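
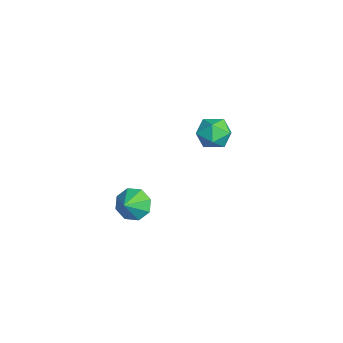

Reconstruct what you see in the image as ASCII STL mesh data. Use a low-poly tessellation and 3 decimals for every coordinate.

solid 
facet normal -0.675 0.498 -0.545
outer loop
vertex 3.641 -2.001 -0.017
vertex 2.949 -2.171 0.684
vertex 3.62 -1.449 0.513
endloop
endfacet
facet normal 0.997 0.067 -0.030
outer loop
vertex 3.641 -2.001 -0.017
vertex 3.62 -1.449 0.513
vertex 3.731 -2.749 1.316
endloop
endfacet
facet normal -0.675 0.498 -0.544
outer loop
vertex 3.62 -1.449 0.513
vertex 2.949 -2.171 0.684
vertex 3.206 -1.321 1.144
endloop
endfacet
facet normal 0.813 0.355 0.462
outer loop
vertex 3.62 -1.449 0.513
vertex 3.206 -1.321 1.144
vertex 3.731 -2.749 1.316
endloop
endfacet
facet normal -0.674 0.499 -0.545
outer loop
vertex 3.206 -1.321 1.144
vertex 2.949 -2.171 0.684
vertex 2.641 -1.69 1.505
endloop
endfacet
facet normal 0.398 0.253 0.882
outer loop
vertex 3.206 -1.321 1.144
vertex 2.641 -1.69 1.505
vertex 3.731 -2.749 1.316
endloop
endfacet
facet normal -0.674 0.498 -0.545
outer loop
vertex 2.641 -1.69 1.505
vertex 2.949 -2.171 0.684
vertex 2.257 -2.341 1.385
endloop
endfacet
facet normal -0.004 -0.179 0.984
outer loop
vertex 2.641 -1.69 1.505
vertex 2.257 -2.341 1.385
vertex 3.731 -2.749 1.316
endloop
endfacet
facet normal -0.674 0.498 -0.545
outer loop
vertex 2.257 -2.341 1.385
vertex 2.949 -2.171 0.684
vertex 2.278 -2.892 0.855
endloop
endfacet
facet normal -0.157 -0.688 0.709
outer loop
vertex 2.257 -2.341 1.385
vertex 2.278 -2.892 0.855
vertex 3.731 -2.749 1.316
endloop
endfacet
facet normal -0.675 0.499 -0.544
outer loop
vertex 2.278 -2.892 0.855
vertex 2.949 -2.171 0.684
vertex 2.692 -3.021 0.224
endloop
endfacet
facet normal 0.027 -0.976 0.217
outer loop
vertex 2.278 -2.892 0.855
vertex 2.692 -3.021 0.224
vertex 3.731 -2.749 1.316
endloop
endfacet
facet normal -0.674 0.499 -0.545
outer loop
vertex 2.692 -3.021 0.224
vertex 2.949 -2.171 0.684
vertex 3.257 -2.652 -0.137
endloop
endfacet
facet normal 0.442 -0.874 -0.202
outer loop
vertex 2.692 -3.021 0.224
vertex 3.257 -2.652 -0.137
vertex 3.731 -2.749 1.316
endloop
endfacet
facet normal -0.674 0.498 -0.545
outer loop
vertex 3.257 -2.652 -0.137
vertex 2.949 -2.171 0.684
vertex 3.641 -2.001 -0.017
endloop
endfacet
facet normal 0.844 -0.442 -0.305
outer loop
vertex 3.257 -2.652 -0.137
vertex 3.641 -2.001 -0.017
vertex 3.731 -2.749 1.316
endloop
endfacet
facet normal -0.257 0.001 0.966
outer loop
vertex -4.293 3.878 0.997
vertex -4.572 2.79 0.924
vertex -3.522 3.085 1.203
endloop
endfacet
facet normal 0.262 0.473 0.841
outer loop
vertex -4.293 3.878 0.997
vertex -3.522 3.085 1.203
vertex -3.246 3.996 0.604
endloop
endfacet
facet normal 0.026 0.936 0.351
outer loop
vertex -4.293 3.878 0.997
vertex -3.246 3.996 0.604
vertex -4.124 4.264 -0.046
endloop
endfacet
facet normal -0.639 0.749 0.174
outer loop
vertex -4.293 3.878 0.997
vertex -4.124 4.264 -0.046
vertex -4.943 3.519 0.152
endloop
endfacet
facet normal -0.815 0.172 0.554
outer loop
vertex -4.293 3.878 0.997
vertex -4.943 3.519 0.152
vertex -4.572 2.79 0.924
endloop
endfacet
facet normal 0.818 0.122 0.563
outer loop
vertex -3.246 3.996 0.604
vertex -3.522 3.085 1.203
vertex -2.877 2.981 0.288
endloop
endfacet
facet normal -0.023 -0.642 0.766
outer loop
vertex -3.522 3.085 1.203
vertex -4.572 2.79 0.924
vertex -3.696 2.236 0.486
endloop
endfacet
facet normal -0.925 -0.367 0.098
outer loop
vertex -4.572 2.79 0.924
vertex -4.943 3.519 0.152
vertex -4.574 2.504 -0.164
endloop
endfacet
facet normal -0.641 0.568 -0.516
outer loop
vertex -4.943 3.519 0.152
vertex -4.124 4.264 -0.046
vertex -4.298 3.415 -0.763
endloop
endfacet
facet normal 0.436 0.870 -0.230
outer loop
vertex -4.124 4.264 -0.046
vertex -3.246 3.996 0.604
vertex -3.248 3.71 -0.484
endloop
endfacet
facet normal 0.639 -0.749 -0.174
outer loop
vertex -3.527 2.622 -0.557
vertex -2.877 2.981 0.288
vertex -3.696 2.236 0.486
endloop
endfacet
facet normal -0.026 -0.936 -0.351
outer loop
vertex -3.527 2.622 -0.557
vertex -3.696 2.236 0.486
vertex -4.574 2.504 -0.164
endloop
endfacet
facet normal -0.262 -0.473 -0.841
outer loop
vertex -3.527 2.622 -0.557
vertex -4.574 2.504 -0.164
vertex -4.298 3.415 -0.763
endloop
endfacet
facet normal 0.257 -0.001 -0.966
outer loop
vertex -3.527 2.622 -0.557
vertex -4.298 3.415 -0.763
vertex -3.248 3.71 -0.484
endloop
endfacet
facet normal 0.815 -0.172 -0.554
outer loop
vertex -3.527 2.622 -0.557
vertex -3.248 3.71 -0.484
vertex -2.877 2.981 0.288
endloop
endfacet
facet normal 0.641 -0.568 0.516
outer loop
vertex -3.696 2.236 0.486
vertex -2.877 2.981 0.288
vertex -3.522 3.085 1.203
endloop
endfacet
facet normal -0.436 -0.870 0.230
outer loop
vertex -4.574 2.504 -0.164
vertex -3.696 2.236 0.486
vertex -4.572 2.79 0.924
endloop
endfacet
facet normal -0.818 -0.122 -0.563
outer loop
vertex -4.298 3.415 -0.763
vertex -4.574 2.504 -0.164
vertex -4.943 3.519 0.152
endloop
endfacet
facet normal 0.023 0.642 -0.766
outer loop
vertex -3.248 3.71 -0.484
vertex -4.298 3.415 -0.763
vertex -4.124 4.264 -0.046
endloop
endfacet
facet normal 0.925 0.367 -0.098
outer loop
vertex -2.877 2.981 0.288
vertex -3.248 3.71 -0.484
vertex -3.246 3.996 0.604
endloop
endfacet

endsolid


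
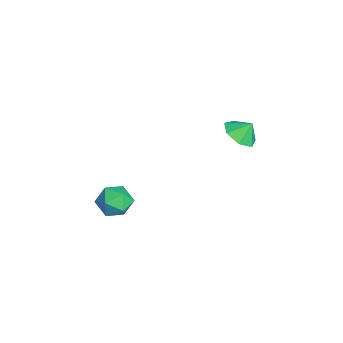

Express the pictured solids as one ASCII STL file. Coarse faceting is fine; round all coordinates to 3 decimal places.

solid 
facet normal -0.062 -0.603 -0.795
outer loop
vertex 0.036 1.923 1.039
vertex -0.451 2.645 0.529
vertex 0.542 2.473 0.582
endloop
endfacet
facet normal 0.646 0.039 0.762
outer loop
vertex 0.036 1.923 1.039
vertex 0.542 2.473 0.582
vertex -0.389 3.255 1.331
endloop
endfacet
facet normal -0.062 -0.604 -0.795
outer loop
vertex 0.542 2.473 0.582
vertex -0.451 2.645 0.529
vertex 0.3 3.153 0.084
endloop
endfacet
facet normal 0.754 0.541 0.372
outer loop
vertex 0.542 2.473 0.582
vertex 0.3 3.153 0.084
vertex -0.389 3.255 1.331
endloop
endfacet
facet normal -0.062 -0.604 -0.794
outer loop
vertex 0.3 3.153 0.084
vertex -0.451 2.645 0.529
vertex -0.508 3.45 -0.079
endloop
endfacet
facet normal 0.325 0.940 0.103
outer loop
vertex 0.3 3.153 0.084
vertex -0.508 3.45 -0.079
vertex -0.389 3.255 1.331
endloop
endfacet
facet normal -0.062 -0.604 -0.794
outer loop
vertex -0.508 3.45 -0.079
vertex -0.451 2.645 0.529
vertex -1.274 3.141 0.216
endloop
endfacet
facet normal -0.317 0.935 0.156
outer loop
vertex -0.508 3.45 -0.079
vertex -1.274 3.141 0.216
vertex -0.389 3.255 1.331
endloop
endfacet
facet normal -0.062 -0.604 -0.794
outer loop
vertex -1.274 3.141 0.216
vertex -0.451 2.645 0.529
vertex -1.42 2.459 0.746
endloop
endfacet
facet normal -0.689 0.531 0.493
outer loop
vertex -1.274 3.141 0.216
vertex -1.42 2.459 0.746
vertex -0.389 3.255 1.331
endloop
endfacet
facet normal -0.062 -0.604 -0.795
outer loop
vertex -1.42 2.459 0.746
vertex -0.451 2.645 0.529
vertex -0.837 1.917 1.112
endloop
endfacet
facet normal -0.511 0.030 0.859
outer loop
vertex -1.42 2.459 0.746
vertex -0.837 1.917 1.112
vertex -0.389 3.255 1.331
endloop
endfacet
facet normal -0.062 -0.604 -0.795
outer loop
vertex -0.837 1.917 1.112
vertex -0.451 2.645 0.529
vertex 0.036 1.923 1.039
endloop
endfacet
facet normal 0.083 -0.188 0.979
outer loop
vertex -0.837 1.917 1.112
vertex 0.036 1.923 1.039
vertex -0.389 3.255 1.331
endloop
endfacet
facet normal -0.798 -0.138 0.586
outer loop
vertex 1.588 -3.334 -1.275
vertex 1.354 -4.181 -1.793
vertex 1.963 -4.234 -0.976
endloop
endfacet
facet normal -0.277 0.197 0.941
outer loop
vertex 1.588 -3.334 -1.275
vertex 1.963 -4.234 -0.976
vertex 2.559 -3.407 -0.974
endloop
endfacet
facet normal -0.122 0.799 0.589
outer loop
vertex 1.588 -3.334 -1.275
vertex 2.559 -3.407 -0.974
vertex 2.319 -2.843 -1.789
endloop
endfacet
facet normal -0.549 0.836 0.018
outer loop
vertex 1.588 -3.334 -1.275
vertex 2.319 -2.843 -1.789
vertex 1.574 -3.321 -2.295
endloop
endfacet
facet normal -0.966 0.257 0.017
outer loop
vertex 1.588 -3.334 -1.275
vertex 1.574 -3.321 -2.295
vertex 1.354 -4.181 -1.793
endloop
endfacet
facet normal 0.302 -0.220 0.928
outer loop
vertex 2.559 -3.407 -0.974
vertex 1.963 -4.234 -0.976
vertex 2.926 -4.299 -1.305
endloop
endfacet
facet normal -0.542 -0.762 0.354
outer loop
vertex 1.963 -4.234 -0.976
vertex 1.354 -4.181 -1.793
vertex 2.181 -4.777 -1.811
endloop
endfacet
facet normal -0.813 -0.124 -0.568
outer loop
vertex 1.354 -4.181 -1.793
vertex 1.574 -3.321 -2.295
vertex 1.941 -4.213 -2.626
endloop
endfacet
facet normal -0.138 0.813 -0.565
outer loop
vertex 1.574 -3.321 -2.295
vertex 2.319 -2.843 -1.789
vertex 2.537 -3.386 -2.624
endloop
endfacet
facet normal 0.551 0.753 0.359
outer loop
vertex 2.319 -2.843 -1.789
vertex 2.559 -3.407 -0.974
vertex 3.146 -3.439 -1.807
endloop
endfacet
facet normal 0.549 -0.836 -0.018
outer loop
vertex 2.912 -4.286 -2.325
vertex 2.926 -4.299 -1.305
vertex 2.181 -4.777 -1.811
endloop
endfacet
facet normal 0.122 -0.799 -0.589
outer loop
vertex 2.912 -4.286 -2.325
vertex 2.181 -4.777 -1.811
vertex 1.941 -4.213 -2.626
endloop
endfacet
facet normal 0.277 -0.197 -0.941
outer loop
vertex 2.912 -4.286 -2.325
vertex 1.941 -4.213 -2.626
vertex 2.537 -3.386 -2.624
endloop
endfacet
facet normal 0.798 0.138 -0.586
outer loop
vertex 2.912 -4.286 -2.325
vertex 2.537 -3.386 -2.624
vertex 3.146 -3.439 -1.807
endloop
endfacet
facet normal 0.966 -0.257 -0.017
outer loop
vertex 2.912 -4.286 -2.325
vertex 3.146 -3.439 -1.807
vertex 2.926 -4.299 -1.305
endloop
endfacet
facet normal 0.138 -0.813 0.565
outer loop
vertex 2.181 -4.777 -1.811
vertex 2.926 -4.299 -1.305
vertex 1.963 -4.234 -0.976
endloop
endfacet
facet normal -0.551 -0.753 -0.359
outer loop
vertex 1.941 -4.213 -2.626
vertex 2.181 -4.777 -1.811
vertex 1.354 -4.181 -1.793
endloop
endfacet
facet normal -0.302 0.220 -0.928
outer loop
vertex 2.537 -3.386 -2.624
vertex 1.941 -4.213 -2.626
vertex 1.574 -3.321 -2.295
endloop
endfacet
facet normal 0.542 0.762 -0.354
outer loop
vertex 3.146 -3.439 -1.807
vertex 2.537 -3.386 -2.624
vertex 2.319 -2.843 -1.789
endloop
endfacet
facet normal 0.813 0.124 0.568
outer loop
vertex 2.926 -4.299 -1.305
vertex 3.146 -3.439 -1.807
vertex 2.559 -3.407 -0.974
endloop
endfacet

endsolid


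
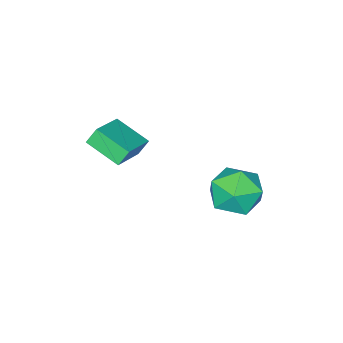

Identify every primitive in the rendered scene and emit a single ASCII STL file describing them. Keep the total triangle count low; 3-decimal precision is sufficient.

solid 
facet normal -0.476 0.253 0.842
outer loop
vertex 2.673 -2.764 2.804
vertex 2.445 -1.268 2.226
vertex 1.093 -3.289 2.068
endloop
endfacet
facet normal 0.140 -0.923 0.358
outer loop
vertex 1.475 -3.492 1.394
vertex 2.673 -2.764 2.804
vertex 1.093 -3.289 2.068
endloop
endfacet
facet normal -0.477 0.253 0.842
outer loop
vertex 1.093 -3.289 2.068
vertex 2.445 -1.268 2.226
vertex 0.866 -1.793 1.49
endloop
endfacet
facet normal -0.868 -0.288 -0.405
outer loop
vertex 0.866 -1.793 1.49
vertex 1.475 -3.492 1.394
vertex 1.093 -3.289 2.068
endloop
endfacet
facet normal 0.868 0.289 0.405
outer loop
vertex 2.673 -2.764 2.804
vertex 2.827 -1.471 1.552
vertex 2.445 -1.268 2.226
endloop
endfacet
facet normal 0.140 -0.923 0.357
outer loop
vertex 3.054 -2.967 2.13
vertex 2.673 -2.764 2.804
vertex 1.475 -3.492 1.394
endloop
endfacet
facet normal 0.868 0.288 0.404
outer loop
vertex 3.054 -2.967 2.13
vertex 2.827 -1.471 1.552
vertex 2.673 -2.764 2.804
endloop
endfacet
facet normal -0.140 0.923 -0.358
outer loop
vertex 2.445 -1.268 2.226
vertex 2.827 -1.471 1.552
vertex 0.866 -1.793 1.49
endloop
endfacet
facet normal -0.868 -0.288 -0.404
outer loop
vertex 1.247 -1.996 0.816
vertex 1.475 -3.492 1.394
vertex 0.866 -1.793 1.49
endloop
endfacet
facet normal -0.140 0.923 -0.357
outer loop
vertex 0.866 -1.793 1.49
vertex 2.827 -1.471 1.552
vertex 1.247 -1.996 0.816
endloop
endfacet
facet normal 0.477 -0.253 -0.842
outer loop
vertex 1.247 -1.996 0.816
vertex 3.054 -2.967 2.13
vertex 1.475 -3.492 1.394
endloop
endfacet
facet normal 0.476 -0.253 -0.842
outer loop
vertex 2.827 -1.471 1.552
vertex 3.054 -2.967 2.13
vertex 1.247 -1.996 0.816
endloop
endfacet
facet normal -0.774 0.632 0.029
outer loop
vertex -0.845 2.466 -0.565
vertex -1.244 1.93 0.455
vertex -0.472 2.872 0.523
endloop
endfacet
facet normal -0.208 0.938 -0.278
outer loop
vertex -0.845 2.466 -0.565
vertex -0.472 2.872 0.523
vertex 0.323 2.775 -0.398
endloop
endfacet
facet normal -0.023 0.540 -0.841
outer loop
vertex -0.845 2.466 -0.565
vertex 0.323 2.775 -0.398
vertex 0.042 1.773 -1.034
endloop
endfacet
facet normal -0.474 -0.010 -0.881
outer loop
vertex -0.845 2.466 -0.565
vertex 0.042 1.773 -1.034
vertex -0.926 1.251 -0.507
endloop
endfacet
facet normal -0.938 0.046 -0.343
outer loop
vertex -0.845 2.466 -0.565
vertex -0.926 1.251 -0.507
vertex -1.244 1.93 0.455
endloop
endfacet
facet normal 0.332 0.924 0.189
outer loop
vertex 0.323 2.775 -0.398
vertex -0.472 2.872 0.523
vertex 0.646 2.429 0.727
endloop
endfacet
facet normal -0.585 0.430 0.688
outer loop
vertex -0.472 2.872 0.523
vertex -1.244 1.93 0.455
vertex -0.322 1.907 1.254
endloop
endfacet
facet normal -0.851 -0.519 0.085
outer loop
vertex -1.244 1.93 0.455
vertex -0.926 1.251 -0.507
vertex -0.603 0.905 0.618
endloop
endfacet
facet normal -0.099 -0.611 -0.786
outer loop
vertex -0.926 1.251 -0.507
vertex 0.042 1.773 -1.034
vertex 0.192 0.808 -0.303
endloop
endfacet
facet normal 0.633 0.281 -0.722
outer loop
vertex 0.042 1.773 -1.034
vertex 0.323 2.775 -0.398
vertex 0.964 1.75 -0.235
endloop
endfacet
facet normal 0.474 0.010 0.881
outer loop
vertex 0.565 1.214 0.785
vertex 0.646 2.429 0.727
vertex -0.322 1.907 1.254
endloop
endfacet
facet normal 0.023 -0.540 0.841
outer loop
vertex 0.565 1.214 0.785
vertex -0.322 1.907 1.254
vertex -0.603 0.905 0.618
endloop
endfacet
facet normal 0.208 -0.938 0.278
outer loop
vertex 0.565 1.214 0.785
vertex -0.603 0.905 0.618
vertex 0.192 0.808 -0.303
endloop
endfacet
facet normal 0.774 -0.632 -0.029
outer loop
vertex 0.565 1.214 0.785
vertex 0.192 0.808 -0.303
vertex 0.964 1.75 -0.235
endloop
endfacet
facet normal 0.938 -0.046 0.343
outer loop
vertex 0.565 1.214 0.785
vertex 0.964 1.75 -0.235
vertex 0.646 2.429 0.727
endloop
endfacet
facet normal 0.099 0.611 0.786
outer loop
vertex -0.322 1.907 1.254
vertex 0.646 2.429 0.727
vertex -0.472 2.872 0.523
endloop
endfacet
facet normal -0.633 -0.281 0.722
outer loop
vertex -0.603 0.905 0.618
vertex -0.322 1.907 1.254
vertex -1.244 1.93 0.455
endloop
endfacet
facet normal -0.332 -0.924 -0.189
outer loop
vertex 0.192 0.808 -0.303
vertex -0.603 0.905 0.618
vertex -0.926 1.251 -0.507
endloop
endfacet
facet normal 0.585 -0.430 -0.688
outer loop
vertex 0.964 1.75 -0.235
vertex 0.192 0.808 -0.303
vertex 0.042 1.773 -1.034
endloop
endfacet
facet normal 0.851 0.519 -0.085
outer loop
vertex 0.646 2.429 0.727
vertex 0.964 1.75 -0.235
vertex 0.323 2.775 -0.398
endloop
endfacet

endsolid


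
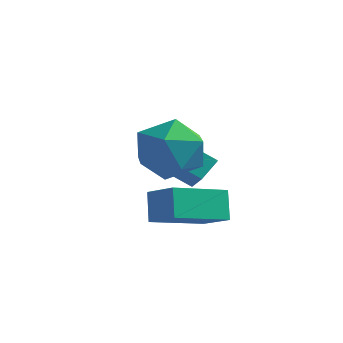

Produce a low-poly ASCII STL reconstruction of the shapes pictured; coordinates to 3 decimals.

solid 
facet normal -0.819 -0.198 0.538
outer loop
vertex -4.008 2.135 -0.2
vertex -3.842 2.763 0.284
vertex -4.726 2.939 -0.996
endloop
endfacet
facet normal -0.205 -0.775 -0.598
outer loop
vertex -3.498 3.237 -1.804
vertex -4.008 2.135 -0.2
vertex -4.726 2.939 -0.996
endloop
endfacet
facet normal -0.819 -0.199 0.538
outer loop
vertex -4.726 2.939 -0.996
vertex -3.842 2.763 0.284
vertex -4.56 3.567 -0.511
endloop
endfacet
facet normal -0.536 0.600 -0.594
outer loop
vertex -4.56 3.567 -0.511
vertex -3.498 3.237 -1.804
vertex -4.726 2.939 -0.996
endloop
endfacet
facet normal 0.536 -0.600 0.594
outer loop
vertex -4.008 2.135 -0.2
vertex -2.614 3.061 -0.524
vertex -3.842 2.763 0.284
endloop
endfacet
facet normal -0.206 -0.775 -0.598
outer loop
vertex -2.78 2.433 -1.009
vertex -4.008 2.135 -0.2
vertex -3.498 3.237 -1.804
endloop
endfacet
facet normal 0.537 -0.600 0.593
outer loop
vertex -2.78 2.433 -1.009
vertex -2.614 3.061 -0.524
vertex -4.008 2.135 -0.2
endloop
endfacet
facet normal 0.205 0.775 0.598
outer loop
vertex -3.842 2.763 0.284
vertex -2.614 3.061 -0.524
vertex -4.56 3.567 -0.511
endloop
endfacet
facet normal -0.537 0.599 -0.594
outer loop
vertex -3.332 3.865 -1.32
vertex -3.498 3.237 -1.804
vertex -4.56 3.567 -0.511
endloop
endfacet
facet normal 0.206 0.775 0.597
outer loop
vertex -4.56 3.567 -0.511
vertex -2.614 3.061 -0.524
vertex -3.332 3.865 -1.32
endloop
endfacet
facet normal 0.819 0.199 -0.539
outer loop
vertex -3.332 3.865 -1.32
vertex -2.78 2.433 -1.009
vertex -3.498 3.237 -1.804
endloop
endfacet
facet normal 0.819 0.199 -0.538
outer loop
vertex -2.614 3.061 -0.524
vertex -2.78 2.433 -1.009
vertex -3.332 3.865 -1.32
endloop
endfacet
facet normal -0.293 0.465 0.835
outer loop
vertex -3.75 1.134 -1.179
vertex -2.793 0.781 -0.646
vertex -2.886 2.653 -1.722
endloop
endfacet
facet normal -0.831 0.307 -0.463
outer loop
vertex -2.587 2.179 -2.574
vertex -3.75 1.134 -1.179
vertex -2.886 2.653 -1.722
endloop
endfacet
facet normal -0.294 0.465 0.835
outer loop
vertex -2.886 2.653 -1.722
vertex -2.793 0.781 -0.646
vertex -1.93 2.301 -1.189
endloop
endfacet
facet normal 0.471 0.831 -0.297
outer loop
vertex -1.93 2.301 -1.189
vertex -2.587 2.179 -2.574
vertex -2.886 2.653 -1.722
endloop
endfacet
facet normal -0.472 -0.830 0.297
outer loop
vertex -3.75 1.134 -1.179
vertex -2.494 0.307 -1.498
vertex -2.793 0.781 -0.646
endloop
endfacet
facet normal -0.831 0.306 -0.464
outer loop
vertex -3.45 0.659 -2.031
vertex -3.75 1.134 -1.179
vertex -2.587 2.179 -2.574
endloop
endfacet
facet normal -0.471 -0.830 0.297
outer loop
vertex -3.45 0.659 -2.031
vertex -2.494 0.307 -1.498
vertex -3.75 1.134 -1.179
endloop
endfacet
facet normal 0.832 -0.307 0.463
outer loop
vertex -2.793 0.781 -0.646
vertex -2.494 0.307 -1.498
vertex -1.93 2.301 -1.189
endloop
endfacet
facet normal 0.472 0.830 -0.297
outer loop
vertex -1.63 1.826 -2.041
vertex -2.587 2.179 -2.574
vertex -1.93 2.301 -1.189
endloop
endfacet
facet normal 0.831 -0.307 0.464
outer loop
vertex -1.93 2.301 -1.189
vertex -2.494 0.307 -1.498
vertex -1.63 1.826 -2.041
endloop
endfacet
facet normal 0.294 -0.465 -0.835
outer loop
vertex -1.63 1.826 -2.041
vertex -3.45 0.659 -2.031
vertex -2.587 2.179 -2.574
endloop
endfacet
facet normal 0.294 -0.466 -0.835
outer loop
vertex -2.494 0.307 -1.498
vertex -3.45 0.659 -2.031
vertex -1.63 1.826 -2.041
endloop
endfacet
facet normal 0.528 0.512 0.677
outer loop
vertex -2.333 1.401 1.129
vertex -2.675 0.727 1.905
vertex -1.765 0.509 1.36
endloop
endfacet
facet normal 0.839 0.543 0.036
outer loop
vertex -2.333 1.401 1.129
vertex -1.765 0.509 1.36
vertex -1.912 0.804 0.329
endloop
endfacet
facet normal 0.371 0.827 -0.422
outer loop
vertex -2.333 1.401 1.129
vertex -1.912 0.804 0.329
vertex -2.914 1.206 0.236
endloop
endfacet
facet normal -0.229 0.971 -0.063
outer loop
vertex -2.333 1.401 1.129
vertex -2.914 1.206 0.236
vertex -3.385 1.158 1.21
endloop
endfacet
facet normal -0.132 0.776 0.616
outer loop
vertex -2.333 1.401 1.129
vertex -3.385 1.158 1.21
vertex -2.675 0.727 1.905
endloop
endfacet
facet normal 0.977 -0.125 -0.175
outer loop
vertex -1.912 0.804 0.329
vertex -1.765 0.509 1.36
vertex -1.995 -0.238 0.61
endloop
endfacet
facet normal 0.475 -0.175 0.863
outer loop
vertex -1.765 0.509 1.36
vertex -2.675 0.727 1.905
vertex -2.466 -0.286 1.584
endloop
endfacet
facet normal -0.594 0.253 0.764
outer loop
vertex -2.675 0.727 1.905
vertex -3.385 1.158 1.21
vertex -3.468 0.116 1.491
endloop
endfacet
facet normal -0.751 0.568 -0.335
outer loop
vertex -3.385 1.158 1.21
vertex -2.914 1.206 0.236
vertex -3.615 0.411 0.46
endloop
endfacet
facet normal 0.220 0.336 -0.916
outer loop
vertex -2.914 1.206 0.236
vertex -1.912 0.804 0.329
vertex -2.705 0.193 -0.085
endloop
endfacet
facet normal 0.229 -0.971 0.063
outer loop
vertex -3.047 -0.481 0.691
vertex -1.995 -0.238 0.61
vertex -2.466 -0.286 1.584
endloop
endfacet
facet normal -0.371 -0.827 0.422
outer loop
vertex -3.047 -0.481 0.691
vertex -2.466 -0.286 1.584
vertex -3.468 0.116 1.491
endloop
endfacet
facet normal -0.839 -0.543 -0.036
outer loop
vertex -3.047 -0.481 0.691
vertex -3.468 0.116 1.491
vertex -3.615 0.411 0.46
endloop
endfacet
facet normal -0.528 -0.512 -0.677
outer loop
vertex -3.047 -0.481 0.691
vertex -3.615 0.411 0.46
vertex -2.705 0.193 -0.085
endloop
endfacet
facet normal 0.132 -0.776 -0.616
outer loop
vertex -3.047 -0.481 0.691
vertex -2.705 0.193 -0.085
vertex -1.995 -0.238 0.61
endloop
endfacet
facet normal 0.751 -0.568 0.335
outer loop
vertex -2.466 -0.286 1.584
vertex -1.995 -0.238 0.61
vertex -1.765 0.509 1.36
endloop
endfacet
facet normal -0.220 -0.336 0.916
outer loop
vertex -3.468 0.116 1.491
vertex -2.466 -0.286 1.584
vertex -2.675 0.727 1.905
endloop
endfacet
facet normal -0.977 0.125 0.175
outer loop
vertex -3.615 0.411 0.46
vertex -3.468 0.116 1.491
vertex -3.385 1.158 1.21
endloop
endfacet
facet normal -0.475 0.175 -0.863
outer loop
vertex -2.705 0.193 -0.085
vertex -3.615 0.411 0.46
vertex -2.914 1.206 0.236
endloop
endfacet
facet normal 0.594 -0.253 -0.764
outer loop
vertex -1.995 -0.238 0.61
vertex -2.705 0.193 -0.085
vertex -1.912 0.804 0.329
endloop
endfacet

endsolid


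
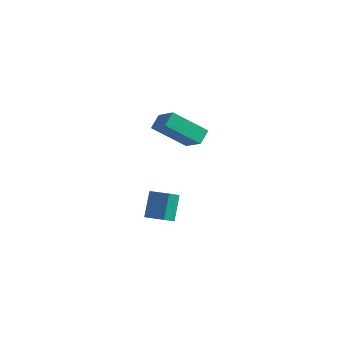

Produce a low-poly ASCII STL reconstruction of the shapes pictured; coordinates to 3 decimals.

solid 
facet normal -0.631 0.412 -0.657
outer loop
vertex -3.504 -2.04 2.34
vertex -3.437 -1.252 2.77
vertex -1.822 -1.49 1.068
endloop
endfacet
facet normal -0.075 -0.875 -0.478
outer loop
vertex -0.723 -2.208 2.21
vertex -3.504 -2.04 2.34
vertex -1.822 -1.49 1.068
endloop
endfacet
facet normal -0.631 0.413 -0.657
outer loop
vertex -1.822 -1.49 1.068
vertex -3.437 -1.252 2.77
vertex -1.754 -0.702 1.498
endloop
endfacet
facet normal 0.772 0.252 -0.584
outer loop
vertex -1.754 -0.702 1.498
vertex -0.723 -2.208 2.21
vertex -1.822 -1.49 1.068
endloop
endfacet
facet normal -0.772 -0.253 0.584
outer loop
vertex -3.504 -2.04 2.34
vertex -2.338 -1.97 3.912
vertex -3.437 -1.252 2.77
endloop
endfacet
facet normal -0.075 -0.875 -0.478
outer loop
vertex -2.406 -2.758 3.482
vertex -3.504 -2.04 2.34
vertex -0.723 -2.208 2.21
endloop
endfacet
facet normal -0.772 -0.252 0.584
outer loop
vertex -2.406 -2.758 3.482
vertex -2.338 -1.97 3.912
vertex -3.504 -2.04 2.34
endloop
endfacet
facet normal 0.075 0.875 0.478
outer loop
vertex -3.437 -1.252 2.77
vertex -2.338 -1.97 3.912
vertex -1.754 -0.702 1.498
endloop
endfacet
facet normal 0.772 0.253 -0.583
outer loop
vertex -0.656 -1.42 2.64
vertex -0.723 -2.208 2.21
vertex -1.754 -0.702 1.498
endloop
endfacet
facet normal 0.075 0.875 0.478
outer loop
vertex -1.754 -0.702 1.498
vertex -2.338 -1.97 3.912
vertex -0.656 -1.42 2.64
endloop
endfacet
facet normal 0.631 -0.412 0.657
outer loop
vertex -0.656 -1.42 2.64
vertex -2.406 -2.758 3.482
vertex -0.723 -2.208 2.21
endloop
endfacet
facet normal 0.631 -0.413 0.656
outer loop
vertex -2.338 -1.97 3.912
vertex -2.406 -2.758 3.482
vertex -0.656 -1.42 2.64
endloop
endfacet
facet normal -0.934 0.155 -0.321
outer loop
vertex -3.639 -2.011 -2.879
vertex -3.344 -1.384 -3.436
vertex -3.432 -3.118 -4.015
endloop
endfacet
facet normal -0.332 -0.705 0.627
outer loop
vertex -2.236 -3.316 -3.604
vertex -3.639 -2.011 -2.879
vertex -3.432 -3.118 -4.015
endloop
endfacet
facet normal -0.934 0.155 -0.321
outer loop
vertex -3.432 -3.118 -4.015
vertex -3.344 -1.384 -3.436
vertex -3.137 -2.491 -4.572
endloop
endfacet
facet normal 0.130 -0.692 -0.710
outer loop
vertex -3.137 -2.491 -4.572
vertex -2.236 -3.316 -3.604
vertex -3.432 -3.118 -4.015
endloop
endfacet
facet normal -0.130 0.692 0.710
outer loop
vertex -3.639 -2.011 -2.879
vertex -2.148 -1.582 -3.025
vertex -3.344 -1.384 -3.436
endloop
endfacet
facet normal -0.332 -0.705 0.627
outer loop
vertex -2.443 -2.209 -2.468
vertex -3.639 -2.011 -2.879
vertex -2.236 -3.316 -3.604
endloop
endfacet
facet normal -0.130 0.692 0.710
outer loop
vertex -2.443 -2.209 -2.468
vertex -2.148 -1.582 -3.025
vertex -3.639 -2.011 -2.879
endloop
endfacet
facet normal 0.332 0.705 -0.627
outer loop
vertex -3.344 -1.384 -3.436
vertex -2.148 -1.582 -3.025
vertex -3.137 -2.491 -4.572
endloop
endfacet
facet normal 0.130 -0.692 -0.710
outer loop
vertex -1.941 -2.689 -4.161
vertex -2.236 -3.316 -3.604
vertex -3.137 -2.491 -4.572
endloop
endfacet
facet normal 0.332 0.705 -0.627
outer loop
vertex -3.137 -2.491 -4.572
vertex -2.148 -1.582 -3.025
vertex -1.941 -2.689 -4.161
endloop
endfacet
facet normal 0.934 -0.155 0.321
outer loop
vertex -1.941 -2.689 -4.161
vertex -2.443 -2.209 -2.468
vertex -2.236 -3.316 -3.604
endloop
endfacet
facet normal 0.934 -0.155 0.321
outer loop
vertex -2.148 -1.582 -3.025
vertex -2.443 -2.209 -2.468
vertex -1.941 -2.689 -4.161
endloop
endfacet

endsolid


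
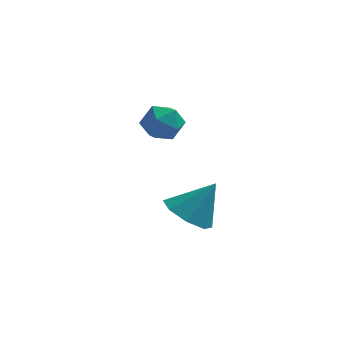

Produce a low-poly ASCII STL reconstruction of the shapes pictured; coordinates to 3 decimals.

solid 
facet normal -0.878 0.264 0.398
outer loop
vertex -2.758 1.451 2.461
vertex -2.97 0.62 2.545
vertex -2.558 1.027 3.184
endloop
endfacet
facet normal -0.375 0.751 0.544
outer loop
vertex -2.758 1.451 2.461
vertex -2.558 1.027 3.184
vertex -1.988 1.568 2.83
endloop
endfacet
facet normal -0.115 0.991 -0.074
outer loop
vertex -2.758 1.451 2.461
vertex -1.988 1.568 2.83
vertex -2.048 1.497 1.973
endloop
endfacet
facet normal -0.457 0.655 -0.603
outer loop
vertex -2.758 1.451 2.461
vertex -2.048 1.497 1.973
vertex -2.656 0.911 1.797
endloop
endfacet
facet normal -0.928 0.206 -0.310
outer loop
vertex -2.758 1.451 2.461
vertex -2.656 0.911 1.797
vertex -2.97 0.62 2.545
endloop
endfacet
facet normal 0.154 0.422 0.893
outer loop
vertex -1.988 1.568 2.83
vertex -2.558 1.027 3.184
vertex -1.724 0.809 3.143
endloop
endfacet
facet normal -0.661 -0.363 0.657
outer loop
vertex -2.558 1.027 3.184
vertex -2.97 0.62 2.545
vertex -2.332 0.223 2.967
endloop
endfacet
facet normal -0.741 -0.460 -0.490
outer loop
vertex -2.97 0.62 2.545
vertex -2.656 0.911 1.797
vertex -2.392 0.152 2.11
endloop
endfacet
facet normal 0.022 0.266 -0.964
outer loop
vertex -2.656 0.911 1.797
vertex -2.048 1.497 1.973
vertex -1.822 0.693 1.756
endloop
endfacet
facet normal 0.576 0.811 -0.107
outer loop
vertex -2.048 1.497 1.973
vertex -1.988 1.568 2.83
vertex -1.41 1.1 2.395
endloop
endfacet
facet normal 0.457 -0.655 0.603
outer loop
vertex -1.622 0.269 2.479
vertex -1.724 0.809 3.143
vertex -2.332 0.223 2.967
endloop
endfacet
facet normal 0.115 -0.991 0.074
outer loop
vertex -1.622 0.269 2.479
vertex -2.332 0.223 2.967
vertex -2.392 0.152 2.11
endloop
endfacet
facet normal 0.375 -0.751 -0.544
outer loop
vertex -1.622 0.269 2.479
vertex -2.392 0.152 2.11
vertex -1.822 0.693 1.756
endloop
endfacet
facet normal 0.878 -0.264 -0.398
outer loop
vertex -1.622 0.269 2.479
vertex -1.822 0.693 1.756
vertex -1.41 1.1 2.395
endloop
endfacet
facet normal 0.928 -0.206 0.310
outer loop
vertex -1.622 0.269 2.479
vertex -1.41 1.1 2.395
vertex -1.724 0.809 3.143
endloop
endfacet
facet normal -0.022 -0.266 0.964
outer loop
vertex -2.332 0.223 2.967
vertex -1.724 0.809 3.143
vertex -2.558 1.027 3.184
endloop
endfacet
facet normal -0.576 -0.811 0.107
outer loop
vertex -2.392 0.152 2.11
vertex -2.332 0.223 2.967
vertex -2.97 0.62 2.545
endloop
endfacet
facet normal -0.154 -0.422 -0.893
outer loop
vertex -1.822 0.693 1.756
vertex -2.392 0.152 2.11
vertex -2.656 0.911 1.797
endloop
endfacet
facet normal 0.661 0.363 -0.657
outer loop
vertex -1.41 1.1 2.395
vertex -1.822 0.693 1.756
vertex -2.048 1.497 1.973
endloop
endfacet
facet normal 0.741 0.460 0.490
outer loop
vertex -1.724 0.809 3.143
vertex -1.41 1.1 2.395
vertex -1.988 1.568 2.83
endloop
endfacet
facet normal -0.557 -0.227 -0.799
outer loop
vertex -0.452 -2.503 -0.144
vertex -0.998 -3.102 0.407
vertex -1.039 -2.153 0.166
endloop
endfacet
facet normal 0.516 0.856 0.011
outer loop
vertex -0.452 -2.503 -0.144
vertex -1.039 -2.153 0.166
vertex -0.102 -2.738 1.693
endloop
endfacet
facet normal -0.557 -0.227 -0.799
outer loop
vertex -1.039 -2.153 0.166
vertex -0.998 -3.102 0.407
vertex -1.602 -2.36 0.617
endloop
endfacet
facet normal -0.038 0.925 0.378
outer loop
vertex -1.039 -2.153 0.166
vertex -1.602 -2.36 0.617
vertex -0.102 -2.738 1.693
endloop
endfacet
facet normal -0.556 -0.227 -0.800
outer loop
vertex -1.602 -2.36 0.617
vertex -0.998 -3.102 0.407
vertex -1.811 -3.001 0.944
endloop
endfacet
facet normal -0.409 0.517 0.752
outer loop
vertex -1.602 -2.36 0.617
vertex -1.811 -3.001 0.944
vertex -0.102 -2.738 1.693
endloop
endfacet
facet normal -0.556 -0.227 -0.800
outer loop
vertex -1.811 -3.001 0.944
vertex -0.998 -3.102 0.407
vertex -1.544 -3.702 0.957
endloop
endfacet
facet normal -0.381 -0.128 0.915
outer loop
vertex -1.811 -3.001 0.944
vertex -1.544 -3.702 0.957
vertex -0.102 -2.738 1.693
endloop
endfacet
facet normal -0.557 -0.226 -0.799
outer loop
vertex -1.544 -3.702 0.957
vertex -0.998 -3.102 0.407
vertex -0.957 -4.051 0.647
endloop
endfacet
facet normal 0.030 -0.635 0.772
outer loop
vertex -1.544 -3.702 0.957
vertex -0.957 -4.051 0.647
vertex -0.102 -2.738 1.693
endloop
endfacet
facet normal -0.557 -0.226 -0.799
outer loop
vertex -0.957 -4.051 0.647
vertex -0.998 -3.102 0.407
vertex -0.394 -3.845 0.196
endloop
endfacet
facet normal 0.583 -0.703 0.406
outer loop
vertex -0.957 -4.051 0.647
vertex -0.394 -3.845 0.196
vertex -0.102 -2.738 1.693
endloop
endfacet
facet normal -0.557 -0.226 -0.799
outer loop
vertex -0.394 -3.845 0.196
vertex -0.998 -3.102 0.407
vertex -0.185 -3.203 -0.131
endloop
endfacet
facet normal 0.955 -0.295 0.032
outer loop
vertex -0.394 -3.845 0.196
vertex -0.185 -3.203 -0.131
vertex -0.102 -2.738 1.693
endloop
endfacet
facet normal -0.557 -0.227 -0.799
outer loop
vertex -0.185 -3.203 -0.131
vertex -0.998 -3.102 0.407
vertex -0.452 -2.503 -0.144
endloop
endfacet
facet normal 0.927 0.351 -0.132
outer loop
vertex -0.185 -3.203 -0.131
vertex -0.452 -2.503 -0.144
vertex -0.102 -2.738 1.693
endloop
endfacet

endsolid


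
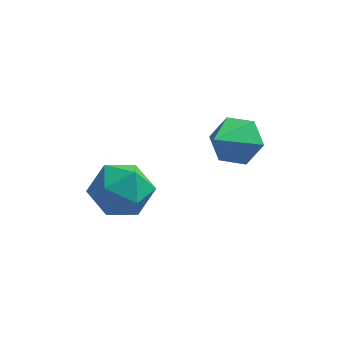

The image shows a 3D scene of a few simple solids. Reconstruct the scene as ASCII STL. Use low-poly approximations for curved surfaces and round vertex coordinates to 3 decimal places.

solid 
facet normal 0.306 0.743 -0.595
outer loop
vertex 1.699 -0.52 -2.68
vertex 0.72 -0.238 -2.832
vertex 1.256 0.166 -2.051
endloop
endfacet
facet normal 0.637 -0.255 0.727
outer loop
vertex 1.699 -0.52 -2.68
vertex 1.256 0.166 -2.051
vertex 0.14 -1.642 -1.708
endloop
endfacet
facet normal 0.307 0.743 -0.595
outer loop
vertex 1.256 0.166 -2.051
vertex 0.72 -0.238 -2.832
vertex 0.277 0.448 -2.204
endloop
endfacet
facet normal -0.084 0.235 0.968
outer loop
vertex 1.256 0.166 -2.051
vertex 0.277 0.448 -2.204
vertex 0.14 -1.642 -1.708
endloop
endfacet
facet normal 0.306 0.743 -0.595
outer loop
vertex 0.277 0.448 -2.204
vertex 0.72 -0.238 -2.832
vertex -0.259 0.043 -2.985
endloop
endfacet
facet normal -0.852 0.173 0.495
outer loop
vertex 0.277 0.448 -2.204
vertex -0.259 0.043 -2.985
vertex 0.14 -1.642 -1.708
endloop
endfacet
facet normal 0.306 0.743 -0.595
outer loop
vertex -0.259 0.043 -2.985
vertex 0.72 -0.238 -2.832
vertex 0.184 -0.642 -3.613
endloop
endfacet
facet normal -0.899 -0.380 -0.220
outer loop
vertex -0.259 0.043 -2.985
vertex 0.184 -0.642 -3.613
vertex 0.14 -1.642 -1.708
endloop
endfacet
facet normal 0.307 0.743 -0.595
outer loop
vertex 0.184 -0.642 -3.613
vertex 0.72 -0.238 -2.832
vertex 1.162 -0.924 -3.46
endloop
endfacet
facet normal -0.179 -0.869 -0.461
outer loop
vertex 0.184 -0.642 -3.613
vertex 1.162 -0.924 -3.46
vertex 0.14 -1.642 -1.708
endloop
endfacet
facet normal 0.306 0.743 -0.596
outer loop
vertex 1.162 -0.924 -3.46
vertex 0.72 -0.238 -2.832
vertex 1.699 -0.52 -2.68
endloop
endfacet
facet normal 0.589 -0.808 0.013
outer loop
vertex 1.162 -0.924 -3.46
vertex 1.699 -0.52 -2.68
vertex 0.14 -1.642 -1.708
endloop
endfacet
facet normal -0.898 0.366 0.244
outer loop
vertex -3.531 -1.74 -4.144
vertex -3.954 -2.884 -3.985
vertex -3.45 -2.277 -3.041
endloop
endfacet
facet normal -0.380 0.820 0.427
outer loop
vertex -3.531 -1.74 -4.144
vertex -3.45 -2.277 -3.041
vertex -2.508 -1.615 -3.473
endloop
endfacet
facet normal -0.014 0.987 -0.162
outer loop
vertex -3.531 -1.74 -4.144
vertex -2.508 -1.615 -3.473
vertex -2.429 -1.813 -4.685
endloop
endfacet
facet normal -0.306 0.635 -0.709
outer loop
vertex -3.531 -1.74 -4.144
vertex -2.429 -1.813 -4.685
vertex -3.322 -2.597 -5.001
endloop
endfacet
facet normal -0.852 0.251 -0.459
outer loop
vertex -3.531 -1.74 -4.144
vertex -3.322 -2.597 -5.001
vertex -3.954 -2.884 -3.985
endloop
endfacet
facet normal 0.062 0.482 0.874
outer loop
vertex -2.508 -1.615 -3.473
vertex -3.45 -2.277 -3.041
vertex -2.298 -2.683 -2.899
endloop
endfacet
facet normal -0.776 -0.253 0.577
outer loop
vertex -3.45 -2.277 -3.041
vertex -3.954 -2.884 -3.985
vertex -3.191 -3.467 -3.215
endloop
endfacet
facet normal -0.702 -0.439 -0.561
outer loop
vertex -3.954 -2.884 -3.985
vertex -3.322 -2.597 -5.001
vertex -3.112 -3.665 -4.427
endloop
endfacet
facet normal 0.183 0.181 -0.966
outer loop
vertex -3.322 -2.597 -5.001
vertex -2.429 -1.813 -4.685
vertex -2.17 -3.003 -4.859
endloop
endfacet
facet normal 0.655 0.751 -0.080
outer loop
vertex -2.429 -1.813 -4.685
vertex -2.508 -1.615 -3.473
vertex -1.666 -2.396 -3.915
endloop
endfacet
facet normal 0.306 -0.635 0.709
outer loop
vertex -2.089 -3.54 -3.756
vertex -2.298 -2.683 -2.899
vertex -3.191 -3.467 -3.215
endloop
endfacet
facet normal 0.014 -0.987 0.162
outer loop
vertex -2.089 -3.54 -3.756
vertex -3.191 -3.467 -3.215
vertex -3.112 -3.665 -4.427
endloop
endfacet
facet normal 0.380 -0.820 -0.427
outer loop
vertex -2.089 -3.54 -3.756
vertex -3.112 -3.665 -4.427
vertex -2.17 -3.003 -4.859
endloop
endfacet
facet normal 0.898 -0.366 -0.244
outer loop
vertex -2.089 -3.54 -3.756
vertex -2.17 -3.003 -4.859
vertex -1.666 -2.396 -3.915
endloop
endfacet
facet normal 0.852 -0.251 0.459
outer loop
vertex -2.089 -3.54 -3.756
vertex -1.666 -2.396 -3.915
vertex -2.298 -2.683 -2.899
endloop
endfacet
facet normal -0.183 -0.181 0.966
outer loop
vertex -3.191 -3.467 -3.215
vertex -2.298 -2.683 -2.899
vertex -3.45 -2.277 -3.041
endloop
endfacet
facet normal -0.655 -0.751 0.080
outer loop
vertex -3.112 -3.665 -4.427
vertex -3.191 -3.467 -3.215
vertex -3.954 -2.884 -3.985
endloop
endfacet
facet normal -0.062 -0.482 -0.874
outer loop
vertex -2.17 -3.003 -4.859
vertex -3.112 -3.665 -4.427
vertex -3.322 -2.597 -5.001
endloop
endfacet
facet normal 0.776 0.253 -0.577
outer loop
vertex -1.666 -2.396 -3.915
vertex -2.17 -3.003 -4.859
vertex -2.429 -1.813 -4.685
endloop
endfacet
facet normal 0.702 0.439 0.561
outer loop
vertex -2.298 -2.683 -2.899
vertex -1.666 -2.396 -3.915
vertex -2.508 -1.615 -3.473
endloop
endfacet

endsolid


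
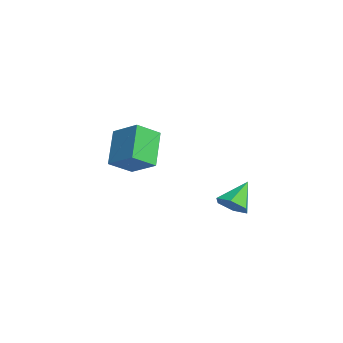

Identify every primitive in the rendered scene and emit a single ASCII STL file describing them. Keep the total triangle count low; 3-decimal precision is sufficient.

solid 
facet normal 0.404 -0.613 -0.679
outer loop
vertex 3.064 -1.391 0.27
vertex 2.526 -1.138 -0.279
vertex 3.236 -0.756 -0.201
endloop
endfacet
facet normal 0.645 0.335 0.687
outer loop
vertex 3.064 -1.391 0.27
vertex 3.236 -0.756 -0.201
vertex 1.894 -0.182 0.779
endloop
endfacet
facet normal 0.404 -0.613 -0.679
outer loop
vertex 3.236 -0.756 -0.201
vertex 2.526 -1.138 -0.279
vertex 2.697 -0.502 -0.751
endloop
endfacet
facet normal 0.407 0.913 0.023
outer loop
vertex 3.236 -0.756 -0.201
vertex 2.697 -0.502 -0.751
vertex 1.894 -0.182 0.779
endloop
endfacet
facet normal 0.405 -0.613 -0.679
outer loop
vertex 2.697 -0.502 -0.751
vertex 2.526 -1.138 -0.279
vertex 1.987 -0.885 -0.829
endloop
endfacet
facet normal -0.405 0.829 -0.386
outer loop
vertex 2.697 -0.502 -0.751
vertex 1.987 -0.885 -0.829
vertex 1.894 -0.182 0.779
endloop
endfacet
facet normal 0.404 -0.613 -0.678
outer loop
vertex 1.987 -0.885 -0.829
vertex 2.526 -1.138 -0.279
vertex 1.816 -1.52 -0.357
endloop
endfacet
facet normal -0.977 0.167 -0.130
outer loop
vertex 1.987 -0.885 -0.829
vertex 1.816 -1.52 -0.357
vertex 1.894 -0.182 0.779
endloop
endfacet
facet normal 0.404 -0.612 -0.679
outer loop
vertex 1.816 -1.52 -0.357
vertex 2.526 -1.138 -0.279
vertex 2.354 -1.774 0.192
endloop
endfacet
facet normal -0.739 -0.411 0.534
outer loop
vertex 1.816 -1.52 -0.357
vertex 2.354 -1.774 0.192
vertex 1.894 -0.182 0.779
endloop
endfacet
facet normal 0.405 -0.612 -0.679
outer loop
vertex 2.354 -1.774 0.192
vertex 2.526 -1.138 -0.279
vertex 3.064 -1.391 0.27
endloop
endfacet
facet normal 0.073 -0.327 0.942
outer loop
vertex 2.354 -1.774 0.192
vertex 3.064 -1.391 0.27
vertex 1.894 -0.182 0.779
endloop
endfacet
facet normal -0.753 -0.463 -0.468
outer loop
vertex -2.539 -5.167 0.758
vertex -3.832 -4.546 2.223
vertex -2.807 -3.985 0.019
endloop
endfacet
facet normal 0.631 -0.303 -0.714
outer loop
vertex -1.588 -3.234 0.777
vertex -2.539 -5.167 0.758
vertex -2.807 -3.985 0.019
endloop
endfacet
facet normal -0.753 -0.463 -0.468
outer loop
vertex -2.807 -3.985 0.019
vertex -3.832 -4.546 2.223
vertex -4.1 -3.363 1.483
endloop
endfacet
facet normal -0.189 0.833 -0.521
outer loop
vertex -4.1 -3.363 1.483
vertex -1.588 -3.234 0.777
vertex -2.807 -3.985 0.019
endloop
endfacet
facet normal 0.190 -0.833 0.520
outer loop
vertex -2.539 -5.167 0.758
vertex -2.613 -3.795 2.981
vertex -3.832 -4.546 2.223
endloop
endfacet
facet normal 0.631 -0.304 -0.714
outer loop
vertex -1.32 -4.417 1.517
vertex -2.539 -5.167 0.758
vertex -1.588 -3.234 0.777
endloop
endfacet
facet normal 0.188 -0.833 0.520
outer loop
vertex -1.32 -4.417 1.517
vertex -2.613 -3.795 2.981
vertex -2.539 -5.167 0.758
endloop
endfacet
facet normal -0.631 0.304 0.714
outer loop
vertex -3.832 -4.546 2.223
vertex -2.613 -3.795 2.981
vertex -4.1 -3.363 1.483
endloop
endfacet
facet normal -0.189 0.833 -0.520
outer loop
vertex -2.881 -2.613 2.242
vertex -1.588 -3.234 0.777
vertex -4.1 -3.363 1.483
endloop
endfacet
facet normal -0.631 0.303 0.714
outer loop
vertex -4.1 -3.363 1.483
vertex -2.613 -3.795 2.981
vertex -2.881 -2.613 2.242
endloop
endfacet
facet normal 0.753 0.463 0.468
outer loop
vertex -2.881 -2.613 2.242
vertex -1.32 -4.417 1.517
vertex -1.588 -3.234 0.777
endloop
endfacet
facet normal 0.753 0.463 0.468
outer loop
vertex -2.613 -3.795 2.981
vertex -1.32 -4.417 1.517
vertex -2.881 -2.613 2.242
endloop
endfacet

endsolid


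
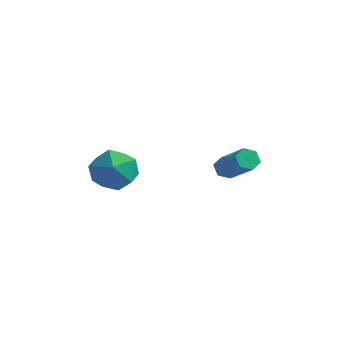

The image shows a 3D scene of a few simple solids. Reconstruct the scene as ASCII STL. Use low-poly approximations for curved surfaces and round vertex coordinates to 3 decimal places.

solid 
facet normal -0.759 0.309 -0.573
outer loop
vertex 2.461 3.9 -4.814
vertex 2.14 4.024 -4.322
vertex 2.493 4.445 -4.563
endloop
endfacet
facet normal 0.649 0.286 -0.704
outer loop
vertex 2.461 3.9 -4.814
vertex 2.493 4.445 -4.563
vertex 4.001 3.273 -3.649
endloop
endfacet
facet normal 0.649 0.286 -0.705
outer loop
vertex 4.001 3.273 -3.649
vertex 2.493 4.445 -4.563
vertex 4.033 3.817 -3.399
endloop
endfacet
facet normal 0.759 -0.308 0.573
outer loop
vertex 4.001 3.273 -3.649
vertex 4.033 3.817 -3.399
vertex 3.68 3.396 -3.158
endloop
endfacet
facet normal -0.759 0.309 -0.573
outer loop
vertex 2.493 4.445 -4.563
vertex 2.14 4.024 -4.322
vertex 2.172 4.568 -4.071
endloop
endfacet
facet normal 0.371 0.929 0.010
outer loop
vertex 2.493 4.445 -4.563
vertex 2.172 4.568 -4.071
vertex 4.033 3.817 -3.399
endloop
endfacet
facet normal 0.371 0.929 0.010
outer loop
vertex 4.033 3.817 -3.399
vertex 2.172 4.568 -4.071
vertex 3.712 3.94 -2.907
endloop
endfacet
facet normal 0.759 -0.309 0.573
outer loop
vertex 4.033 3.817 -3.399
vertex 3.712 3.94 -2.907
vertex 3.68 3.396 -3.158
endloop
endfacet
facet normal -0.759 0.309 -0.573
outer loop
vertex 2.172 4.568 -4.071
vertex 2.14 4.024 -4.322
vertex 1.819 4.147 -3.831
endloop
endfacet
facet normal -0.279 0.641 0.715
outer loop
vertex 2.172 4.568 -4.071
vertex 1.819 4.147 -3.831
vertex 3.712 3.94 -2.907
endloop
endfacet
facet normal -0.278 0.643 0.714
outer loop
vertex 3.712 3.94 -2.907
vertex 1.819 4.147 -3.831
vertex 3.359 3.52 -2.666
endloop
endfacet
facet normal 0.759 -0.309 0.573
outer loop
vertex 3.712 3.94 -2.907
vertex 3.359 3.52 -2.666
vertex 3.68 3.396 -3.158
endloop
endfacet
facet normal -0.759 0.308 -0.573
outer loop
vertex 1.819 4.147 -3.831
vertex 2.14 4.024 -4.322
vertex 1.787 3.603 -4.081
endloop
endfacet
facet normal -0.649 -0.286 0.705
outer loop
vertex 1.819 4.147 -3.831
vertex 1.787 3.603 -4.081
vertex 3.359 3.52 -2.666
endloop
endfacet
facet normal -0.649 -0.286 0.705
outer loop
vertex 3.359 3.52 -2.666
vertex 1.787 3.603 -4.081
vertex 3.327 2.975 -2.917
endloop
endfacet
facet normal 0.759 -0.309 0.573
outer loop
vertex 3.359 3.52 -2.666
vertex 3.327 2.975 -2.917
vertex 3.68 3.396 -3.158
endloop
endfacet
facet normal -0.759 0.309 -0.573
outer loop
vertex 1.787 3.603 -4.081
vertex 2.14 4.024 -4.322
vertex 2.108 3.48 -4.573
endloop
endfacet
facet normal -0.371 -0.929 -0.010
outer loop
vertex 1.787 3.603 -4.081
vertex 2.108 3.48 -4.573
vertex 3.327 2.975 -2.917
endloop
endfacet
facet normal -0.371 -0.929 -0.010
outer loop
vertex 3.327 2.975 -2.917
vertex 2.108 3.48 -4.573
vertex 3.648 2.852 -3.409
endloop
endfacet
facet normal 0.759 -0.309 0.573
outer loop
vertex 3.327 2.975 -2.917
vertex 3.648 2.852 -3.409
vertex 3.68 3.396 -3.158
endloop
endfacet
facet normal -0.759 0.309 -0.573
outer loop
vertex 2.108 3.48 -4.573
vertex 2.14 4.024 -4.322
vertex 2.461 3.9 -4.814
endloop
endfacet
facet normal 0.277 -0.643 -0.714
outer loop
vertex 2.108 3.48 -4.573
vertex 2.461 3.9 -4.814
vertex 3.648 2.852 -3.409
endloop
endfacet
facet normal 0.279 -0.641 -0.714
outer loop
vertex 3.648 2.852 -3.409
vertex 2.461 3.9 -4.814
vertex 4.001 3.273 -3.649
endloop
endfacet
facet normal 0.759 -0.309 0.573
outer loop
vertex 3.648 2.852 -3.409
vertex 4.001 3.273 -3.649
vertex 3.68 3.396 -3.158
endloop
endfacet
facet normal -0.674 0.734 0.086
outer loop
vertex -0.246 -0.546 -3.548
vertex -0.743 -1.11 -2.628
vertex 0.133 -0.328 -2.443
endloop
endfacet
facet normal -0.058 0.983 -0.174
outer loop
vertex -0.246 -0.546 -3.548
vertex 0.133 -0.328 -2.443
vertex 0.917 -0.438 -3.328
endloop
endfacet
facet normal 0.088 0.626 -0.775
outer loop
vertex -0.246 -0.546 -3.548
vertex 0.917 -0.438 -3.328
vertex 0.527 -1.289 -4.06
endloop
endfacet
facet normal -0.436 0.157 -0.886
outer loop
vertex -0.246 -0.546 -3.548
vertex 0.527 -1.289 -4.06
vertex -0.499 -1.704 -3.628
endloop
endfacet
facet normal -0.908 0.223 -0.354
outer loop
vertex -0.246 -0.546 -3.548
vertex -0.499 -1.704 -3.628
vertex -0.743 -1.11 -2.628
endloop
endfacet
facet normal 0.456 0.838 0.300
outer loop
vertex 0.917 -0.438 -3.328
vertex 0.133 -0.328 -2.443
vertex 1.139 -0.936 -2.272
endloop
endfacet
facet normal -0.540 0.435 0.720
outer loop
vertex 0.133 -0.328 -2.443
vertex -0.743 -1.11 -2.628
vertex 0.113 -1.351 -1.84
endloop
endfacet
facet normal -0.920 -0.392 0.008
outer loop
vertex -0.743 -1.11 -2.628
vertex -0.499 -1.704 -3.628
vertex -0.277 -2.202 -2.572
endloop
endfacet
facet normal -0.157 -0.499 -0.852
outer loop
vertex -0.499 -1.704 -3.628
vertex 0.527 -1.289 -4.06
vertex 0.507 -2.312 -3.457
endloop
endfacet
facet normal 0.693 0.261 -0.672
outer loop
vertex 0.527 -1.289 -4.06
vertex 0.917 -0.438 -3.328
vertex 1.383 -1.53 -3.272
endloop
endfacet
facet normal 0.436 -0.157 0.886
outer loop
vertex 0.886 -2.094 -2.352
vertex 1.139 -0.936 -2.272
vertex 0.113 -1.351 -1.84
endloop
endfacet
facet normal -0.088 -0.626 0.775
outer loop
vertex 0.886 -2.094 -2.352
vertex 0.113 -1.351 -1.84
vertex -0.277 -2.202 -2.572
endloop
endfacet
facet normal 0.058 -0.983 0.174
outer loop
vertex 0.886 -2.094 -2.352
vertex -0.277 -2.202 -2.572
vertex 0.507 -2.312 -3.457
endloop
endfacet
facet normal 0.674 -0.734 -0.086
outer loop
vertex 0.886 -2.094 -2.352
vertex 0.507 -2.312 -3.457
vertex 1.383 -1.53 -3.272
endloop
endfacet
facet normal 0.908 -0.223 0.354
outer loop
vertex 0.886 -2.094 -2.352
vertex 1.383 -1.53 -3.272
vertex 1.139 -0.936 -2.272
endloop
endfacet
facet normal 0.157 0.499 0.852
outer loop
vertex 0.113 -1.351 -1.84
vertex 1.139 -0.936 -2.272
vertex 0.133 -0.328 -2.443
endloop
endfacet
facet normal -0.693 -0.261 0.672
outer loop
vertex -0.277 -2.202 -2.572
vertex 0.113 -1.351 -1.84
vertex -0.743 -1.11 -2.628
endloop
endfacet
facet normal -0.456 -0.838 -0.300
outer loop
vertex 0.507 -2.312 -3.457
vertex -0.277 -2.202 -2.572
vertex -0.499 -1.704 -3.628
endloop
endfacet
facet normal 0.540 -0.435 -0.720
outer loop
vertex 1.383 -1.53 -3.272
vertex 0.507 -2.312 -3.457
vertex 0.527 -1.289 -4.06
endloop
endfacet
facet normal 0.920 0.392 -0.008
outer loop
vertex 1.139 -0.936 -2.272
vertex 1.383 -1.53 -3.272
vertex 0.917 -0.438 -3.328
endloop
endfacet

endsolid


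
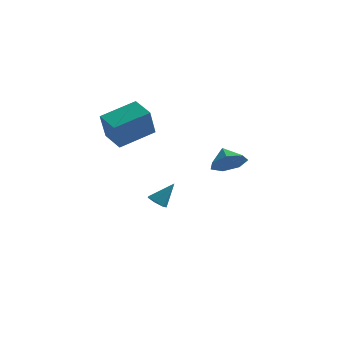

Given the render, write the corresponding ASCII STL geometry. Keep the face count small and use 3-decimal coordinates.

solid 
facet normal 0.527 -0.562 -0.638
outer loop
vertex 3.545 -0.133 3.486
vertex 2.882 -0.069 2.882
vertex 3.593 0.471 2.994
endloop
endfacet
facet normal 0.339 0.578 0.742
outer loop
vertex 3.545 -0.133 3.486
vertex 3.593 0.471 2.994
vertex 2.338 0.509 3.538
endloop
endfacet
facet normal 0.527 -0.561 -0.638
outer loop
vertex 3.593 0.471 2.994
vertex 2.882 -0.069 2.882
vertex 3.105 0.669 2.417
endloop
endfacet
facet normal 0.127 0.966 0.225
outer loop
vertex 3.593 0.471 2.994
vertex 3.105 0.669 2.417
vertex 2.338 0.509 3.538
endloop
endfacet
facet normal 0.527 -0.561 -0.638
outer loop
vertex 3.105 0.669 2.417
vertex 2.882 -0.069 2.882
vertex 2.449 0.311 2.19
endloop
endfacet
facet normal -0.428 0.889 -0.166
outer loop
vertex 3.105 0.669 2.417
vertex 2.449 0.311 2.19
vertex 2.338 0.509 3.538
endloop
endfacet
facet normal 0.527 -0.561 -0.638
outer loop
vertex 2.449 0.311 2.19
vertex 2.882 -0.069 2.882
vertex 2.119 -0.333 2.484
endloop
endfacet
facet normal -0.905 0.403 -0.134
outer loop
vertex 2.449 0.311 2.19
vertex 2.119 -0.333 2.484
vertex 2.338 0.509 3.538
endloop
endfacet
facet normal 0.527 -0.561 -0.638
outer loop
vertex 2.119 -0.333 2.484
vertex 2.882 -0.069 2.882
vertex 2.363 -0.778 3.077
endloop
endfacet
facet normal -0.947 -0.125 0.296
outer loop
vertex 2.119 -0.333 2.484
vertex 2.363 -0.778 3.077
vertex 2.338 0.509 3.538
endloop
endfacet
facet normal 0.527 -0.561 -0.638
outer loop
vertex 2.363 -0.778 3.077
vertex 2.882 -0.069 2.882
vertex 2.998 -0.689 3.523
endloop
endfacet
facet normal -0.521 -0.297 0.801
outer loop
vertex 2.363 -0.778 3.077
vertex 2.998 -0.689 3.523
vertex 2.338 0.509 3.538
endloop
endfacet
facet normal 0.527 -0.561 -0.638
outer loop
vertex 2.998 -0.689 3.523
vertex 2.882 -0.069 2.882
vertex 3.545 -0.133 3.486
endloop
endfacet
facet normal 0.051 0.016 0.999
outer loop
vertex 2.998 -0.689 3.523
vertex 3.545 -0.133 3.486
vertex 2.338 0.509 3.538
endloop
endfacet
facet normal -0.597 -0.725 -0.343
outer loop
vertex -3.032 0.53 4.037
vertex -4.057 1.188 4.43
vertex -3.111 1.309 2.528
endloop
endfacet
facet normal 0.801 -0.514 -0.307
outer loop
vertex -1.923 2.752 3.21
vertex -3.032 0.53 4.037
vertex -3.111 1.309 2.528
endloop
endfacet
facet normal -0.597 -0.725 -0.343
outer loop
vertex -3.111 1.309 2.528
vertex -4.057 1.188 4.43
vertex -4.136 1.967 2.921
endloop
endfacet
facet normal -0.046 0.458 -0.888
outer loop
vertex -4.136 1.967 2.921
vertex -1.923 2.752 3.21
vertex -3.111 1.309 2.528
endloop
endfacet
facet normal 0.046 -0.458 0.888
outer loop
vertex -3.032 0.53 4.037
vertex -2.869 2.631 5.112
vertex -4.057 1.188 4.43
endloop
endfacet
facet normal 0.801 -0.514 -0.307
outer loop
vertex -1.844 1.973 4.719
vertex -3.032 0.53 4.037
vertex -1.923 2.752 3.21
endloop
endfacet
facet normal 0.046 -0.458 0.888
outer loop
vertex -1.844 1.973 4.719
vertex -2.869 2.631 5.112
vertex -3.032 0.53 4.037
endloop
endfacet
facet normal -0.801 0.514 0.307
outer loop
vertex -4.057 1.188 4.43
vertex -2.869 2.631 5.112
vertex -4.136 1.967 2.921
endloop
endfacet
facet normal -0.046 0.458 -0.888
outer loop
vertex -2.948 3.41 3.603
vertex -1.923 2.752 3.21
vertex -4.136 1.967 2.921
endloop
endfacet
facet normal -0.801 0.514 0.307
outer loop
vertex -4.136 1.967 2.921
vertex -2.869 2.631 5.112
vertex -2.948 3.41 3.603
endloop
endfacet
facet normal 0.597 0.725 0.343
outer loop
vertex -2.948 3.41 3.603
vertex -1.844 1.973 4.719
vertex -1.923 2.752 3.21
endloop
endfacet
facet normal 0.597 0.725 0.343
outer loop
vertex -2.869 2.631 5.112
vertex -1.844 1.973 4.719
vertex -2.948 3.41 3.603
endloop
endfacet
facet normal -0.477 -0.388 -0.789
outer loop
vertex -1.498 2.562 -1.516
vertex -1.935 2.916 -1.426
vertex -1.471 2.998 -1.747
endloop
endfacet
facet normal 0.988 -0.116 -0.104
outer loop
vertex -1.498 2.562 -1.516
vertex -1.471 2.998 -1.747
vertex -1.265 3.464 -0.314
endloop
endfacet
facet normal -0.476 -0.389 -0.788
outer loop
vertex -1.471 2.998 -1.747
vertex -1.935 2.916 -1.426
vertex -1.794 3.373 -1.737
endloop
endfacet
facet normal 0.717 0.626 -0.307
outer loop
vertex -1.471 2.998 -1.747
vertex -1.794 3.373 -1.737
vertex -1.265 3.464 -0.314
endloop
endfacet
facet normal -0.476 -0.389 -0.788
outer loop
vertex -1.794 3.373 -1.737
vertex -1.935 2.916 -1.426
vertex -2.223 3.404 -1.493
endloop
endfacet
facet normal 0.030 0.997 -0.075
outer loop
vertex -1.794 3.373 -1.737
vertex -2.223 3.404 -1.493
vertex -1.265 3.464 -0.314
endloop
endfacet
facet normal -0.475 -0.389 -0.790
outer loop
vertex -2.223 3.404 -1.493
vertex -1.935 2.916 -1.426
vertex -2.436 3.067 -1.199
endloop
endfacet
facet normal -0.558 0.717 0.417
outer loop
vertex -2.223 3.404 -1.493
vertex -2.436 3.067 -1.199
vertex -1.265 3.464 -0.314
endloop
endfacet
facet normal -0.475 -0.387 -0.790
outer loop
vertex -2.436 3.067 -1.199
vertex -1.935 2.916 -1.426
vertex -2.272 2.617 -1.077
endloop
endfacet
facet normal -0.602 -0.003 0.798
outer loop
vertex -2.436 3.067 -1.199
vertex -2.272 2.617 -1.077
vertex -1.265 3.464 -0.314
endloop
endfacet
facet normal -0.474 -0.388 -0.790
outer loop
vertex -2.272 2.617 -1.077
vertex -1.935 2.916 -1.426
vertex -1.854 2.392 -1.217
endloop
endfacet
facet normal -0.071 -0.619 0.782
outer loop
vertex -2.272 2.617 -1.077
vertex -1.854 2.392 -1.217
vertex -1.265 3.464 -0.314
endloop
endfacet
facet normal -0.477 -0.388 -0.789
outer loop
vertex -1.854 2.392 -1.217
vertex -1.935 2.916 -1.426
vertex -1.498 2.562 -1.516
endloop
endfacet
facet normal 0.638 -0.670 0.379
outer loop
vertex -1.854 2.392 -1.217
vertex -1.498 2.562 -1.516
vertex -1.265 3.464 -0.314
endloop
endfacet

endsolid


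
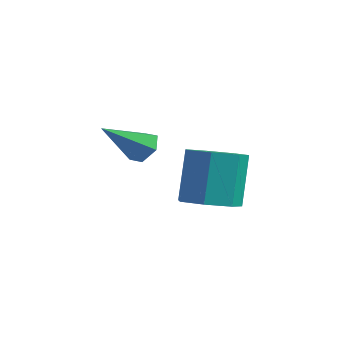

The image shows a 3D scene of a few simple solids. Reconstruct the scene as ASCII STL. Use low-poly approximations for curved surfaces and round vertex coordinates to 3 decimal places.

solid 
facet normal 0.304 0.722 -0.622
outer loop
vertex -2.927 3.354 0.704
vertex -3.546 3.499 0.57
vertex -3.242 3.795 1.062
endloop
endfacet
facet normal 0.692 -0.088 0.717
outer loop
vertex -2.927 3.354 0.704
vertex -3.242 3.795 1.062
vertex -4.094 2.201 1.69
endloop
endfacet
facet normal 0.304 0.722 -0.622
outer loop
vertex -3.242 3.795 1.062
vertex -3.546 3.499 0.57
vertex -3.861 3.941 0.929
endloop
endfacet
facet normal -0.098 0.410 0.907
outer loop
vertex -3.242 3.795 1.062
vertex -3.861 3.941 0.929
vertex -4.094 2.201 1.69
endloop
endfacet
facet normal 0.303 0.722 -0.622
outer loop
vertex -3.861 3.941 0.929
vertex -3.546 3.499 0.57
vertex -4.166 3.645 0.437
endloop
endfacet
facet normal -0.882 0.283 0.377
outer loop
vertex -3.861 3.941 0.929
vertex -4.166 3.645 0.437
vertex -4.094 2.201 1.69
endloop
endfacet
facet normal 0.303 0.722 -0.621
outer loop
vertex -4.166 3.645 0.437
vertex -3.546 3.499 0.57
vertex -3.851 3.204 0.078
endloop
endfacet
facet normal -0.874 -0.343 -0.345
outer loop
vertex -4.166 3.645 0.437
vertex -3.851 3.204 0.078
vertex -4.094 2.201 1.69
endloop
endfacet
facet normal 0.305 0.722 -0.622
outer loop
vertex -3.851 3.204 0.078
vertex -3.546 3.499 0.57
vertex -3.232 3.058 0.212
endloop
endfacet
facet normal -0.082 -0.841 -0.535
outer loop
vertex -3.851 3.204 0.078
vertex -3.232 3.058 0.212
vertex -4.094 2.201 1.69
endloop
endfacet
facet normal 0.304 0.721 -0.622
outer loop
vertex -3.232 3.058 0.212
vertex -3.546 3.499 0.57
vertex -2.927 3.354 0.704
endloop
endfacet
facet normal 0.701 -0.713 -0.005
outer loop
vertex -3.232 3.058 0.212
vertex -2.927 3.354 0.704
vertex -4.094 2.201 1.69
endloop
endfacet
facet normal 0.165 -0.382 -0.909
outer loop
vertex 0.751 2.27 -0.078
vertex -0.174 2.399 -0.3
vertex 0.56 3.005 -0.421
endloop
endfacet
facet normal 0.959 0.276 0.058
outer loop
vertex 0.751 2.27 -0.078
vertex 0.56 3.005 -0.421
vertex 0.44 2.991 1.641
endloop
endfacet
facet normal 0.959 0.276 0.058
outer loop
vertex 0.44 2.991 1.641
vertex 0.56 3.005 -0.421
vertex 0.249 3.726 1.298
endloop
endfacet
facet normal -0.163 0.382 0.910
outer loop
vertex 0.44 2.991 1.641
vertex 0.249 3.726 1.298
vertex -0.486 3.121 1.42
endloop
endfacet
facet normal 0.164 -0.381 -0.910
outer loop
vertex 0.56 3.005 -0.421
vertex -0.174 2.399 -0.3
vertex -0.183 3.284 -0.672
endloop
endfacet
facet normal 0.420 0.862 -0.285
outer loop
vertex 0.56 3.005 -0.421
vertex -0.183 3.284 -0.672
vertex 0.249 3.726 1.298
endloop
endfacet
facet normal 0.420 0.862 -0.285
outer loop
vertex 0.249 3.726 1.298
vertex -0.183 3.284 -0.672
vertex -0.494 4.005 1.047
endloop
endfacet
facet normal -0.164 0.382 0.909
outer loop
vertex 0.249 3.726 1.298
vertex -0.494 4.005 1.047
vertex -0.486 3.121 1.42
endloop
endfacet
facet normal 0.164 -0.381 -0.910
outer loop
vertex -0.183 3.284 -0.672
vertex -0.174 2.399 -0.3
vertex -0.92 2.897 -0.643
endloop
endfacet
facet normal -0.436 0.799 -0.414
outer loop
vertex -0.183 3.284 -0.672
vertex -0.92 2.897 -0.643
vertex -0.494 4.005 1.047
endloop
endfacet
facet normal -0.436 0.799 -0.414
outer loop
vertex -0.494 4.005 1.047
vertex -0.92 2.897 -0.643
vertex -1.231 3.618 1.076
endloop
endfacet
facet normal -0.165 0.382 0.909
outer loop
vertex -0.494 4.005 1.047
vertex -1.231 3.618 1.076
vertex -0.486 3.121 1.42
endloop
endfacet
facet normal 0.164 -0.382 -0.910
outer loop
vertex -0.92 2.897 -0.643
vertex -0.174 2.399 -0.3
vertex -1.096 2.135 -0.355
endloop
endfacet
facet normal -0.964 0.135 -0.231
outer loop
vertex -0.92 2.897 -0.643
vertex -1.096 2.135 -0.355
vertex -1.231 3.618 1.076
endloop
endfacet
facet normal -0.964 0.135 -0.231
outer loop
vertex -1.231 3.618 1.076
vertex -1.096 2.135 -0.355
vertex -1.407 2.856 1.364
endloop
endfacet
facet normal -0.165 0.382 0.909
outer loop
vertex -1.231 3.618 1.076
vertex -1.407 2.856 1.364
vertex -0.486 3.121 1.42
endloop
endfacet
facet normal 0.163 -0.381 -0.910
outer loop
vertex -1.096 2.135 -0.355
vertex -0.174 2.399 -0.3
vertex -0.578 1.572 -0.026
endloop
endfacet
facet normal -0.766 -0.631 0.126
outer loop
vertex -1.096 2.135 -0.355
vertex -0.578 1.572 -0.026
vertex -1.407 2.856 1.364
endloop
endfacet
facet normal -0.765 -0.631 0.127
outer loop
vertex -1.407 2.856 1.364
vertex -0.578 1.572 -0.026
vertex -0.889 2.294 1.694
endloop
endfacet
facet normal -0.165 0.382 0.909
outer loop
vertex -1.407 2.856 1.364
vertex -0.889 2.294 1.694
vertex -0.486 3.121 1.42
endloop
endfacet
facet normal 0.165 -0.382 -0.909
outer loop
vertex -0.578 1.572 -0.026
vertex -0.174 2.399 -0.3
vertex 0.244 1.632 0.098
endloop
endfacet
facet normal 0.009 -0.921 0.388
outer loop
vertex -0.578 1.572 -0.026
vertex 0.244 1.632 0.098
vertex -0.889 2.294 1.694
endloop
endfacet
facet normal 0.009 -0.921 0.389
outer loop
vertex -0.889 2.294 1.694
vertex 0.244 1.632 0.098
vertex -0.067 2.354 1.817
endloop
endfacet
facet normal -0.164 0.381 0.910
outer loop
vertex -0.889 2.294 1.694
vertex -0.067 2.354 1.817
vertex -0.486 3.121 1.42
endloop
endfacet
facet normal 0.165 -0.382 -0.909
outer loop
vertex 0.244 1.632 0.098
vertex -0.174 2.399 -0.3
vertex 0.751 2.27 -0.078
endloop
endfacet
facet normal 0.777 -0.518 0.358
outer loop
vertex 0.244 1.632 0.098
vertex 0.751 2.27 -0.078
vertex -0.067 2.354 1.817
endloop
endfacet
facet normal 0.776 -0.519 0.358
outer loop
vertex -0.067 2.354 1.817
vertex 0.751 2.27 -0.078
vertex 0.44 2.991 1.641
endloop
endfacet
facet normal -0.164 0.382 0.910
outer loop
vertex -0.067 2.354 1.817
vertex 0.44 2.991 1.641
vertex -0.486 3.121 1.42
endloop
endfacet

endsolid


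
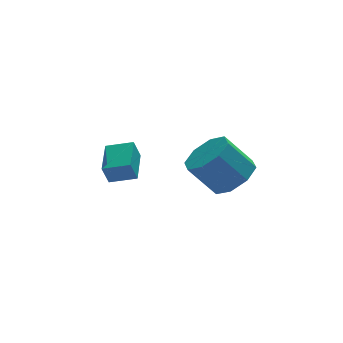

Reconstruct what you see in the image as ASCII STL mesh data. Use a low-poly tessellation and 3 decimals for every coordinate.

solid 
facet normal -0.863 0.433 -0.261
outer loop
vertex -3.095 -0.856 0.735
vertex -2.568 0.366 1.018
vertex -2.835 -0.793 -0.019
endloop
endfacet
facet normal -0.387 -0.898 -0.209
outer loop
vertex -1.972 -1.226 0.242
vertex -3.095 -0.856 0.735
vertex -2.835 -0.793 -0.019
endloop
endfacet
facet normal -0.863 0.433 -0.262
outer loop
vertex -2.835 -0.793 -0.019
vertex -2.568 0.366 1.018
vertex -2.308 0.428 0.264
endloop
endfacet
facet normal 0.324 0.078 -0.943
outer loop
vertex -2.308 0.428 0.264
vertex -1.972 -1.226 0.242
vertex -2.835 -0.793 -0.019
endloop
endfacet
facet normal -0.324 -0.078 0.943
outer loop
vertex -3.095 -0.856 0.735
vertex -1.705 -0.067 1.279
vertex -2.568 0.366 1.018
endloop
endfacet
facet normal -0.387 -0.898 -0.207
outer loop
vertex -2.232 -1.288 0.996
vertex -3.095 -0.856 0.735
vertex -1.972 -1.226 0.242
endloop
endfacet
facet normal -0.324 -0.078 0.943
outer loop
vertex -2.232 -1.288 0.996
vertex -1.705 -0.067 1.279
vertex -3.095 -0.856 0.735
endloop
endfacet
facet normal 0.388 0.898 0.208
outer loop
vertex -2.568 0.366 1.018
vertex -1.705 -0.067 1.279
vertex -2.308 0.428 0.264
endloop
endfacet
facet normal 0.324 0.078 -0.943
outer loop
vertex -1.445 -0.004 0.525
vertex -1.972 -1.226 0.242
vertex -2.308 0.428 0.264
endloop
endfacet
facet normal 0.387 0.898 0.208
outer loop
vertex -2.308 0.428 0.264
vertex -1.705 -0.067 1.279
vertex -1.445 -0.004 0.525
endloop
endfacet
facet normal 0.863 -0.433 0.262
outer loop
vertex -1.445 -0.004 0.525
vertex -2.232 -1.288 0.996
vertex -1.972 -1.226 0.242
endloop
endfacet
facet normal 0.863 -0.433 0.261
outer loop
vertex -1.705 -0.067 1.279
vertex -2.232 -1.288 0.996
vertex -1.445 -0.004 0.525
endloop
endfacet
facet normal 0.582 -0.248 -0.775
outer loop
vertex 2.63 -0.076 -0.585
vertex 1.841 -0.382 -1.08
vertex 2.318 0.47 -0.994
endloop
endfacet
facet normal 0.698 0.640 0.321
outer loop
vertex 2.63 -0.076 -0.585
vertex 2.318 0.47 -0.994
vertex 1.727 0.307 0.615
endloop
endfacet
facet normal 0.699 0.639 0.322
outer loop
vertex 1.727 0.307 0.615
vertex 2.318 0.47 -0.994
vertex 1.415 0.854 0.207
endloop
endfacet
facet normal -0.582 0.246 0.775
outer loop
vertex 1.727 0.307 0.615
vertex 1.415 0.854 0.207
vertex 0.939 0.002 0.12
endloop
endfacet
facet normal 0.582 -0.248 -0.775
outer loop
vertex 2.318 0.47 -0.994
vertex 1.841 -0.382 -1.08
vertex 1.727 0.517 -1.453
endloop
endfacet
facet normal 0.200 0.967 -0.159
outer loop
vertex 2.318 0.47 -0.994
vertex 1.727 0.517 -1.453
vertex 1.415 0.854 0.207
endloop
endfacet
facet normal 0.200 0.967 -0.159
outer loop
vertex 1.415 0.854 0.207
vertex 1.727 0.517 -1.453
vertex 0.824 0.901 -0.253
endloop
endfacet
facet normal -0.583 0.247 0.774
outer loop
vertex 1.415 0.854 0.207
vertex 0.824 0.901 -0.253
vertex 0.939 0.002 0.12
endloop
endfacet
facet normal 0.582 -0.247 -0.774
outer loop
vertex 1.727 0.517 -1.453
vertex 1.841 -0.382 -1.08
vertex 1.203 0.038 -1.694
endloop
endfacet
facet normal -0.415 0.728 -0.545
outer loop
vertex 1.727 0.517 -1.453
vertex 1.203 0.038 -1.694
vertex 0.824 0.901 -0.253
endloop
endfacet
facet normal -0.416 0.728 -0.545
outer loop
vertex 0.824 0.901 -0.253
vertex 1.203 0.038 -1.694
vertex 0.3 0.421 -0.494
endloop
endfacet
facet normal -0.582 0.247 0.775
outer loop
vertex 0.824 0.901 -0.253
vertex 0.3 0.421 -0.494
vertex 0.939 0.002 0.12
endloop
endfacet
facet normal 0.582 -0.248 -0.774
outer loop
vertex 1.203 0.038 -1.694
vertex 1.841 -0.382 -1.08
vertex 1.053 -0.687 -1.575
endloop
endfacet
facet normal -0.788 0.062 -0.613
outer loop
vertex 1.203 0.038 -1.694
vertex 1.053 -0.687 -1.575
vertex 0.3 0.421 -0.494
endloop
endfacet
facet normal -0.788 0.062 -0.613
outer loop
vertex 0.3 0.421 -0.494
vertex 1.053 -0.687 -1.575
vertex 0.15 -0.304 -0.375
endloop
endfacet
facet normal -0.582 0.248 0.775
outer loop
vertex 0.3 0.421 -0.494
vertex 0.15 -0.304 -0.375
vertex 0.939 0.002 0.12
endloop
endfacet
facet normal 0.582 -0.246 -0.775
outer loop
vertex 1.053 -0.687 -1.575
vertex 1.841 -0.382 -1.08
vertex 1.365 -1.234 -1.167
endloop
endfacet
facet normal -0.699 -0.639 -0.322
outer loop
vertex 1.053 -0.687 -1.575
vertex 1.365 -1.234 -1.167
vertex 0.15 -0.304 -0.375
endloop
endfacet
facet normal -0.699 -0.640 -0.321
outer loop
vertex 0.15 -0.304 -0.375
vertex 1.365 -1.234 -1.167
vertex 0.462 -0.85 0.034
endloop
endfacet
facet normal -0.582 0.248 0.775
outer loop
vertex 0.15 -0.304 -0.375
vertex 0.462 -0.85 0.034
vertex 0.939 0.002 0.12
endloop
endfacet
facet normal 0.583 -0.247 -0.774
outer loop
vertex 1.365 -1.234 -1.167
vertex 1.841 -0.382 -1.08
vertex 1.956 -1.281 -0.707
endloop
endfacet
facet normal -0.200 -0.967 0.159
outer loop
vertex 1.365 -1.234 -1.167
vertex 1.956 -1.281 -0.707
vertex 0.462 -0.85 0.034
endloop
endfacet
facet normal -0.200 -0.967 0.159
outer loop
vertex 0.462 -0.85 0.034
vertex 1.956 -1.281 -0.707
vertex 1.053 -0.897 0.493
endloop
endfacet
facet normal -0.582 0.248 0.775
outer loop
vertex 0.462 -0.85 0.034
vertex 1.053 -0.897 0.493
vertex 0.939 0.002 0.12
endloop
endfacet
facet normal 0.582 -0.247 -0.775
outer loop
vertex 1.956 -1.281 -0.707
vertex 1.841 -0.382 -1.08
vertex 2.48 -0.801 -0.466
endloop
endfacet
facet normal 0.416 -0.728 0.546
outer loop
vertex 1.956 -1.281 -0.707
vertex 2.48 -0.801 -0.466
vertex 1.053 -0.897 0.493
endloop
endfacet
facet normal 0.415 -0.728 0.545
outer loop
vertex 1.053 -0.897 0.493
vertex 2.48 -0.801 -0.466
vertex 1.577 -0.418 0.734
endloop
endfacet
facet normal -0.582 0.247 0.774
outer loop
vertex 1.053 -0.897 0.493
vertex 1.577 -0.418 0.734
vertex 0.939 0.002 0.12
endloop
endfacet
facet normal 0.582 -0.248 -0.775
outer loop
vertex 2.48 -0.801 -0.466
vertex 1.841 -0.382 -1.08
vertex 2.63 -0.076 -0.585
endloop
endfacet
facet normal 0.788 -0.062 0.613
outer loop
vertex 2.48 -0.801 -0.466
vertex 2.63 -0.076 -0.585
vertex 1.577 -0.418 0.734
endloop
endfacet
facet normal 0.788 -0.062 0.613
outer loop
vertex 1.577 -0.418 0.734
vertex 2.63 -0.076 -0.585
vertex 1.727 0.307 0.615
endloop
endfacet
facet normal -0.582 0.248 0.774
outer loop
vertex 1.577 -0.418 0.734
vertex 1.727 0.307 0.615
vertex 0.939 0.002 0.12
endloop
endfacet

endsolid


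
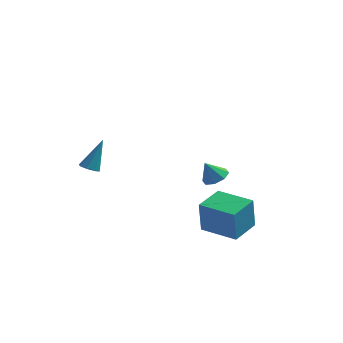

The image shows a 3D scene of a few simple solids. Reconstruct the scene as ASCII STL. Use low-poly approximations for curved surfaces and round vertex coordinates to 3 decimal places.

solid 
facet normal -0.289 -0.429 -0.856
outer loop
vertex -2.07 -2.164 0.541
vertex -2.421 -2.446 0.801
vertex -2.422 -1.981 0.568
endloop
endfacet
facet normal 0.428 0.863 -0.268
outer loop
vertex -2.07 -2.164 0.541
vertex -2.422 -1.981 0.568
vertex -1.919 -1.694 2.299
endloop
endfacet
facet normal -0.288 -0.430 -0.856
outer loop
vertex -2.422 -1.981 0.568
vertex -2.421 -2.446 0.801
vertex -2.774 -2.07 0.731
endloop
endfacet
facet normal -0.278 0.957 -0.078
outer loop
vertex -2.422 -1.981 0.568
vertex -2.774 -2.07 0.731
vertex -1.919 -1.694 2.299
endloop
endfacet
facet normal -0.287 -0.429 -0.856
outer loop
vertex -2.774 -2.07 0.731
vertex -2.421 -2.446 0.801
vertex -2.919 -2.38 0.935
endloop
endfacet
facet normal -0.779 0.556 0.291
outer loop
vertex -2.774 -2.07 0.731
vertex -2.919 -2.38 0.935
vertex -1.919 -1.694 2.299
endloop
endfacet
facet normal -0.287 -0.428 -0.857
outer loop
vertex -2.919 -2.38 0.935
vertex -2.421 -2.446 0.801
vertex -2.773 -2.728 1.06
endloop
endfacet
facet normal -0.777 -0.103 0.621
outer loop
vertex -2.919 -2.38 0.935
vertex -2.773 -2.728 1.06
vertex -1.919 -1.694 2.299
endloop
endfacet
facet normal -0.286 -0.430 -0.856
outer loop
vertex -2.773 -2.728 1.06
vertex -2.421 -2.446 0.801
vertex -2.42 -2.911 1.034
endloop
endfacet
facet normal -0.276 -0.636 0.721
outer loop
vertex -2.773 -2.728 1.06
vertex -2.42 -2.911 1.034
vertex -1.919 -1.694 2.299
endloop
endfacet
facet normal -0.287 -0.430 -0.856
outer loop
vertex -2.42 -2.911 1.034
vertex -2.421 -2.446 0.801
vertex -2.068 -2.821 0.871
endloop
endfacet
facet normal 0.432 -0.729 0.530
outer loop
vertex -2.42 -2.911 1.034
vertex -2.068 -2.821 0.871
vertex -1.919 -1.694 2.299
endloop
endfacet
facet normal -0.287 -0.430 -0.856
outer loop
vertex -2.068 -2.821 0.871
vertex -2.421 -2.446 0.801
vertex -1.923 -2.512 0.667
endloop
endfacet
facet normal 0.930 -0.329 0.163
outer loop
vertex -2.068 -2.821 0.871
vertex -1.923 -2.512 0.667
vertex -1.919 -1.694 2.299
endloop
endfacet
facet normal -0.287 -0.431 -0.855
outer loop
vertex -1.923 -2.512 0.667
vertex -2.421 -2.446 0.801
vertex -2.07 -2.164 0.541
endloop
endfacet
facet normal 0.928 0.331 -0.168
outer loop
vertex -1.923 -2.512 0.667
vertex -2.07 -2.164 0.541
vertex -1.919 -1.694 2.299
endloop
endfacet
facet normal 0.469 0.101 -0.877
outer loop
vertex 2.942 4.19 -2.746
vertex 2.527 3.648 -3.03
vertex 2.463 4.383 -2.98
endloop
endfacet
facet normal -0.021 0.750 0.661
outer loop
vertex 2.942 4.19 -2.746
vertex 2.463 4.383 -2.98
vertex 1.993 3.532 -2.03
endloop
endfacet
facet normal 0.469 0.101 -0.877
outer loop
vertex 2.463 4.383 -2.98
vertex 2.527 3.648 -3.03
vertex 2.022 4.145 -3.243
endloop
endfacet
facet normal -0.598 0.721 0.350
outer loop
vertex 2.463 4.383 -2.98
vertex 2.022 4.145 -3.243
vertex 1.993 3.532 -2.03
endloop
endfacet
facet normal 0.468 0.100 -0.878
outer loop
vertex 2.022 4.145 -3.243
vertex 2.527 3.648 -3.03
vertex 1.876 3.615 -3.381
endloop
endfacet
facet normal -0.966 0.240 0.098
outer loop
vertex 2.022 4.145 -3.243
vertex 1.876 3.615 -3.381
vertex 1.993 3.532 -2.03
endloop
endfacet
facet normal 0.468 0.101 -0.878
outer loop
vertex 1.876 3.615 -3.381
vertex 2.527 3.648 -3.03
vertex 2.112 3.105 -3.314
endloop
endfacet
facet normal -0.909 -0.414 0.053
outer loop
vertex 1.876 3.615 -3.381
vertex 2.112 3.105 -3.314
vertex 1.993 3.532 -2.03
endloop
endfacet
facet normal 0.468 0.102 -0.878
outer loop
vertex 2.112 3.105 -3.314
vertex 2.527 3.648 -3.03
vertex 2.591 2.912 -3.081
endloop
endfacet
facet normal -0.461 -0.854 0.241
outer loop
vertex 2.112 3.105 -3.314
vertex 2.591 2.912 -3.081
vertex 1.993 3.532 -2.03
endloop
endfacet
facet normal 0.469 0.102 -0.878
outer loop
vertex 2.591 2.912 -3.081
vertex 2.527 3.648 -3.03
vertex 3.032 3.15 -2.818
endloop
endfacet
facet normal 0.116 -0.825 0.553
outer loop
vertex 2.591 2.912 -3.081
vertex 3.032 3.15 -2.818
vertex 1.993 3.532 -2.03
endloop
endfacet
facet normal 0.468 0.101 -0.878
outer loop
vertex 3.032 3.15 -2.818
vertex 2.527 3.648 -3.03
vertex 3.178 3.68 -2.679
endloop
endfacet
facet normal 0.484 -0.344 0.805
outer loop
vertex 3.032 3.15 -2.818
vertex 3.178 3.68 -2.679
vertex 1.993 3.532 -2.03
endloop
endfacet
facet normal 0.468 0.101 -0.878
outer loop
vertex 3.178 3.68 -2.679
vertex 2.527 3.648 -3.03
vertex 2.942 4.19 -2.746
endloop
endfacet
facet normal 0.427 0.309 0.850
outer loop
vertex 3.178 3.68 -2.679
vertex 2.942 4.19 -2.746
vertex 1.993 3.532 -2.03
endloop
endfacet
facet normal -0.906 0.423 -0.030
outer loop
vertex 2.482 -1.223 -1.944
vertex 3.163 0.243 -1.83
vertex 2.582 -1.134 -3.688
endloop
endfacet
facet normal -0.420 -0.905 -0.070
outer loop
vertex 4.357 -1.963 -3.63
vertex 2.482 -1.223 -1.944
vertex 2.582 -1.134 -3.688
endloop
endfacet
facet normal -0.906 0.423 -0.030
outer loop
vertex 2.582 -1.134 -3.688
vertex 3.163 0.243 -1.83
vertex 3.263 0.332 -3.575
endloop
endfacet
facet normal 0.056 0.051 -0.997
outer loop
vertex 3.263 0.332 -3.575
vertex 4.357 -1.963 -3.63
vertex 2.582 -1.134 -3.688
endloop
endfacet
facet normal -0.057 -0.051 0.997
outer loop
vertex 2.482 -1.223 -1.944
vertex 4.938 -0.586 -1.772
vertex 3.163 0.243 -1.83
endloop
endfacet
facet normal -0.420 -0.905 -0.070
outer loop
vertex 4.257 -2.052 -1.885
vertex 2.482 -1.223 -1.944
vertex 4.357 -1.963 -3.63
endloop
endfacet
facet normal -0.057 -0.051 0.997
outer loop
vertex 4.257 -2.052 -1.885
vertex 4.938 -0.586 -1.772
vertex 2.482 -1.223 -1.944
endloop
endfacet
facet normal 0.420 0.905 0.070
outer loop
vertex 3.163 0.243 -1.83
vertex 4.938 -0.586 -1.772
vertex 3.263 0.332 -3.575
endloop
endfacet
facet normal 0.057 0.051 -0.997
outer loop
vertex 5.038 -0.497 -3.516
vertex 4.357 -1.963 -3.63
vertex 3.263 0.332 -3.575
endloop
endfacet
facet normal 0.420 0.905 0.070
outer loop
vertex 3.263 0.332 -3.575
vertex 4.938 -0.586 -1.772
vertex 5.038 -0.497 -3.516
endloop
endfacet
facet normal 0.906 -0.423 0.030
outer loop
vertex 5.038 -0.497 -3.516
vertex 4.257 -2.052 -1.885
vertex 4.357 -1.963 -3.63
endloop
endfacet
facet normal 0.906 -0.423 0.030
outer loop
vertex 4.938 -0.586 -1.772
vertex 4.257 -2.052 -1.885
vertex 5.038 -0.497 -3.516
endloop
endfacet

endsolid
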